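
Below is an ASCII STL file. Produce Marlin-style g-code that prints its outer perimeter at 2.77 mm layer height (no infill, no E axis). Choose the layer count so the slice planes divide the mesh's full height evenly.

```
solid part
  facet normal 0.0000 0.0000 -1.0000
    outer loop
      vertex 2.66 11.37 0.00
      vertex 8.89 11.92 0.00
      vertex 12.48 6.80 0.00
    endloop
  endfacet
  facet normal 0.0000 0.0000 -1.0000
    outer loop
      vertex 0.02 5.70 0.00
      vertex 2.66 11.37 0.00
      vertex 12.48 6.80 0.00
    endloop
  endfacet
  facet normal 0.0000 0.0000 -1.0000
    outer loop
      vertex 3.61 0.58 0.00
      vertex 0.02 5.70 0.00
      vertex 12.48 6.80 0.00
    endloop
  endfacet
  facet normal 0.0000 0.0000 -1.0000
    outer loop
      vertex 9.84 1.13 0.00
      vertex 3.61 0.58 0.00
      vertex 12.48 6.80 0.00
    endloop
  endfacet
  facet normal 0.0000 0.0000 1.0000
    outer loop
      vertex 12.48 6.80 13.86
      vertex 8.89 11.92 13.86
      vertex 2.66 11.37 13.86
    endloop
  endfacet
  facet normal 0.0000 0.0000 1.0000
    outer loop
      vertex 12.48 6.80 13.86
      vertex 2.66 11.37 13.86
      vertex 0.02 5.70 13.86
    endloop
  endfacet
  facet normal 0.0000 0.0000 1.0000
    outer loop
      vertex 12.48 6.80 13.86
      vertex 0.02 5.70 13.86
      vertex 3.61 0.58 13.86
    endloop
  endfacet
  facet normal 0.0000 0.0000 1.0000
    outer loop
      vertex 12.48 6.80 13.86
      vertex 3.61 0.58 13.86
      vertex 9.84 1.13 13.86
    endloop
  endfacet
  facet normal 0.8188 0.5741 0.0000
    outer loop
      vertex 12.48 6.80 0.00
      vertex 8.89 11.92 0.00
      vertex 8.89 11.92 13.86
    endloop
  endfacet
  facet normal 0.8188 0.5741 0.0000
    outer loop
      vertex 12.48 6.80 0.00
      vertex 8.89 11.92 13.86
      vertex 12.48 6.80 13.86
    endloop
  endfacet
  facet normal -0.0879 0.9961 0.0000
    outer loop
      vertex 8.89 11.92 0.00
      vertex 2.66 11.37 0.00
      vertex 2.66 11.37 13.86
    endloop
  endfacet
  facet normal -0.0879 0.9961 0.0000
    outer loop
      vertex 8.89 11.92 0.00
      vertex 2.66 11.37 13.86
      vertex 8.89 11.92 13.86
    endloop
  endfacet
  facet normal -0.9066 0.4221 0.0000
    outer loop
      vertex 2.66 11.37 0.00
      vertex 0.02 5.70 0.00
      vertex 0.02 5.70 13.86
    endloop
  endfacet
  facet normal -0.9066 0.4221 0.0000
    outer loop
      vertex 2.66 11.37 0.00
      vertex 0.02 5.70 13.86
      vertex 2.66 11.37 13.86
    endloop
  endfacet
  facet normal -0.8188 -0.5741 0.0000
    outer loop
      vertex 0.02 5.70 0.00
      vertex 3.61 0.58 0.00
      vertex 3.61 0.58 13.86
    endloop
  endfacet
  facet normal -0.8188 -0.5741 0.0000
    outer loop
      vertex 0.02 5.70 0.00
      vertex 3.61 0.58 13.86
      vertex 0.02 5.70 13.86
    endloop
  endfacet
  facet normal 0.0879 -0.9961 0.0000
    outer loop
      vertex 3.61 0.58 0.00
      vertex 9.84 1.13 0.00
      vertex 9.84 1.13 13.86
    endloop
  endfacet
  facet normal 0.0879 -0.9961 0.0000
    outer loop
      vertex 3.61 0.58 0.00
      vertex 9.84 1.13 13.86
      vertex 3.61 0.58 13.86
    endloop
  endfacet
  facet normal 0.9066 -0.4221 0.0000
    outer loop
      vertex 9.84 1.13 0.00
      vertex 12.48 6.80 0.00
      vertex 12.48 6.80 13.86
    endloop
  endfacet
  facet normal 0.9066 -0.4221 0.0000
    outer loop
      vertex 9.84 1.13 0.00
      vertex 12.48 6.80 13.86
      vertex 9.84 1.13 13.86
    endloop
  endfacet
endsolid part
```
; perimeter-only toolpath
G21 ; units = mm
G90 ; absolute positioning
G28 ; home
; layer 1
G0 Z2.77
G0 X12.48 Y6.80
G1 X8.89 Y11.92
G1 X2.66 Y11.37
G1 X0.02 Y5.70
G1 X3.61 Y0.58
G1 X9.84 Y1.13
G1 X12.48 Y6.80
; layer 2
G0 Z5.54
G0 X12.48 Y6.80
G1 X8.89 Y11.92
G1 X2.66 Y11.37
G1 X0.02 Y5.70
G1 X3.61 Y0.58
G1 X9.84 Y1.13
G1 X12.48 Y6.80
; layer 3
G0 Z8.32
G0 X12.48 Y6.80
G1 X8.89 Y11.92
G1 X2.66 Y11.37
G1 X0.02 Y5.70
G1 X3.61 Y0.58
G1 X9.84 Y1.13
G1 X12.48 Y6.80
; layer 4
G0 Z11.09
G0 X12.48 Y6.80
G1 X8.89 Y11.92
G1 X2.66 Y11.37
G1 X0.02 Y5.70
G1 X3.61 Y0.58
G1 X9.84 Y1.13
G1 X12.48 Y6.80
; layer 5
G0 Z13.86
G0 X12.48 Y6.80
G1 X8.89 Y11.92
G1 X2.66 Y11.37
G1 X0.02 Y5.70
G1 X3.61 Y0.58
G1 X9.84 Y1.13
G1 X12.48 Y6.80
M2 ; end

The solid is a regular 6-sided prism (a cylinder approximated with 6 flat sides), circumscribed radius ≈ 6.25 mm, height ≈ 13.9 mm. Slicing at Δz = 2.77 mm — 5 equal slices spanning the solid's height, so layer i sits at z = i·h/5 — gives 5 non-empty perimeters. Each is a 6-segment closed polygon; G0 lifts to the layer z and rapids to the start vertex, then G1 traces the edges.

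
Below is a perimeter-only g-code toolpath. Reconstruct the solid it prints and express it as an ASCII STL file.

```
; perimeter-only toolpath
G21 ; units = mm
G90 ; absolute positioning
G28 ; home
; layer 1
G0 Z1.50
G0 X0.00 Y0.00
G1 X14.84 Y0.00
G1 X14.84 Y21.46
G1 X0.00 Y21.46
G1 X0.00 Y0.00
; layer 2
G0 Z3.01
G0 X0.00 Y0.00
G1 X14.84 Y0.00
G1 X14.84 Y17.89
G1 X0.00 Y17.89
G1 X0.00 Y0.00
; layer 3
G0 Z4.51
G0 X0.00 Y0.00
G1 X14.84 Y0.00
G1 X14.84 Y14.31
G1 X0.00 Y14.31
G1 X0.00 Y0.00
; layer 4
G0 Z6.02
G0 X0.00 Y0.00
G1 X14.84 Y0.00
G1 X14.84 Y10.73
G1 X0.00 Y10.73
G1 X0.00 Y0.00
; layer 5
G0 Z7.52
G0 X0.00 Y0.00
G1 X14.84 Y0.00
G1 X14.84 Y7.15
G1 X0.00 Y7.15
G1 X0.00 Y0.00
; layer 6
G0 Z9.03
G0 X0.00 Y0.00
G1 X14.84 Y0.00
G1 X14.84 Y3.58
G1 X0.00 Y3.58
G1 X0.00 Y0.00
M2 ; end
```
solid part
  facet normal 0.0000 0.0000 -1.0000
    outer loop
      vertex 14.84 25.04 0.00
      vertex 14.84 0.00 0.00
      vertex 0.00 0.00 0.00
    endloop
  endfacet
  facet normal 0.0000 0.0000 -1.0000
    outer loop
      vertex 0.00 25.04 0.00
      vertex 14.84 25.04 0.00
      vertex 0.00 0.00 0.00
    endloop
  endfacet
  facet normal 0.0000 -1.0000 0.0000
    outer loop
      vertex 0.00 0.00 0.00
      vertex 14.84 0.00 0.00
      vertex 14.84 0.00 10.53
    endloop
  endfacet
  facet normal 0.0000 -1.0000 0.0000
    outer loop
      vertex 0.00 0.00 0.00
      vertex 14.84 0.00 10.53
      vertex 0.00 0.00 10.53
    endloop
  endfacet
  facet normal 0.0000 0.3876 0.9218
    outer loop
      vertex 0.00 0.00 10.53
      vertex 14.84 0.00 10.53
      vertex 14.84 25.04 0.00
    endloop
  endfacet
  facet normal 0.0000 0.3876 0.9218
    outer loop
      vertex 0.00 0.00 10.53
      vertex 14.84 25.04 0.00
      vertex 0.00 25.04 0.00
    endloop
  endfacet
  facet normal -1.0000 0.0000 0.0000
    outer loop
      vertex 0.00 0.00 10.53
      vertex 0.00 25.04 0.00
      vertex 0.00 0.00 0.00
    endloop
  endfacet
  facet normal 1.0000 0.0000 0.0000
    outer loop
      vertex 14.84 0.00 0.00
      vertex 14.84 25.04 0.00
      vertex 14.84 0.00 10.53
    endloop
  endfacet
endsolid part

The G0 Z moves step by Δz≈1.50 mm. The G1 loops shrink linearly with z, so the solid tapers from its base footprint up to z≈10.5. Closing with a flat bottom cap and the tapered top and triangulating gives 8 facets — a wedge (ramp): 14.8 × 25 mm base, rising to 10.5 mm along the y=0 edge and sloping linearly to z=0 at y=25.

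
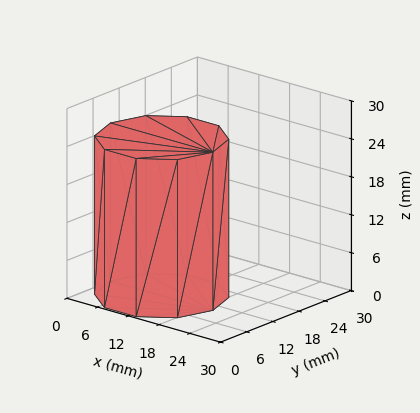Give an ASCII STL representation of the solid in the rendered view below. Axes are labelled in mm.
Reading the render: the shape is a regular 10-sided prism (a cylinder approximated with 10 flat sides), circumscribed radius ≈ 10 mm, height ≈ 25 mm (dimensions read to the nearest mm from the axis ticks). For the STL, each face is triangulated and given an outward normal.

solid part
  facet normal 0.0000 0.0000 -1.0000
    outer loop
      vertex 13.1 19.5 0.0
      vertex 18.1 15.9 0.0
      vertex 20.0 10.0 0.0
    endloop
  endfacet
  facet normal 0.0000 0.0000 -1.0000
    outer loop
      vertex 6.9 19.5 0.0
      vertex 13.1 19.5 0.0
      vertex 20.0 10.0 0.0
    endloop
  endfacet
  facet normal 0.0000 0.0000 -1.0000
    outer loop
      vertex 1.9 15.9 0.0
      vertex 6.9 19.5 0.0
      vertex 20.0 10.0 0.0
    endloop
  endfacet
  facet normal 0.0000 0.0000 -1.0000
    outer loop
      vertex 0.0 10.0 0.0
      vertex 1.9 15.9 0.0
      vertex 20.0 10.0 0.0
    endloop
  endfacet
  facet normal 0.0000 0.0000 -1.0000
    outer loop
      vertex 1.9 4.1 0.0
      vertex 0.0 10.0 0.0
      vertex 20.0 10.0 0.0
    endloop
  endfacet
  facet normal 0.0000 0.0000 -1.0000
    outer loop
      vertex 6.9 0.5 0.0
      vertex 1.9 4.1 0.0
      vertex 20.0 10.0 0.0
    endloop
  endfacet
  facet normal 0.0000 0.0000 -1.0000
    outer loop
      vertex 13.1 0.5 0.0
      vertex 6.9 0.5 0.0
      vertex 20.0 10.0 0.0
    endloop
  endfacet
  facet normal 0.0000 0.0000 -1.0000
    outer loop
      vertex 18.1 4.1 0.0
      vertex 13.1 0.5 0.0
      vertex 20.0 10.0 0.0
    endloop
  endfacet
  facet normal 0.0000 0.0000 1.0000
    outer loop
      vertex 20.0 10.0 25.0
      vertex 18.1 15.9 25.0
      vertex 13.1 19.5 25.0
    endloop
  endfacet
  facet normal 0.0000 0.0000 1.0000
    outer loop
      vertex 20.0 10.0 25.0
      vertex 13.1 19.5 25.0
      vertex 6.9 19.5 25.0
    endloop
  endfacet
  facet normal 0.0000 0.0000 1.0000
    outer loop
      vertex 20.0 10.0 25.0
      vertex 6.9 19.5 25.0
      vertex 1.9 15.9 25.0
    endloop
  endfacet
  facet normal 0.0000 0.0000 1.0000
    outer loop
      vertex 20.0 10.0 25.0
      vertex 1.9 15.9 25.0
      vertex 0.0 10.0 25.0
    endloop
  endfacet
  facet normal 0.0000 0.0000 1.0000
    outer loop
      vertex 20.0 10.0 25.0
      vertex 0.0 10.0 25.0
      vertex 1.9 4.1 25.0
    endloop
  endfacet
  facet normal 0.0000 0.0000 1.0000
    outer loop
      vertex 20.0 10.0 25.0
      vertex 1.9 4.1 25.0
      vertex 6.9 0.5 25.0
    endloop
  endfacet
  facet normal 0.0000 0.0000 1.0000
    outer loop
      vertex 20.0 10.0 25.0
      vertex 6.9 0.5 25.0
      vertex 13.1 0.5 25.0
    endloop
  endfacet
  facet normal 0.0000 0.0000 1.0000
    outer loop
      vertex 20.0 10.0 25.0
      vertex 13.1 0.5 25.0
      vertex 18.1 4.1 25.0
    endloop
  endfacet
  facet normal 0.9519 0.3065 0.0000
    outer loop
      vertex 20.0 10.0 0.0
      vertex 18.1 15.9 0.0
      vertex 18.1 15.9 25.0
    endloop
  endfacet
  facet normal 0.9519 0.3065 0.0000
    outer loop
      vertex 20.0 10.0 0.0
      vertex 18.1 15.9 25.0
      vertex 20.0 10.0 25.0
    endloop
  endfacet
  facet normal 0.5843 0.8115 0.0000
    outer loop
      vertex 18.1 15.9 0.0
      vertex 13.1 19.5 0.0
      vertex 13.1 19.5 25.0
    endloop
  endfacet
  facet normal 0.5843 0.8115 0.0000
    outer loop
      vertex 18.1 15.9 0.0
      vertex 13.1 19.5 25.0
      vertex 18.1 15.9 25.0
    endloop
  endfacet
  facet normal 0.0000 1.0000 0.0000
    outer loop
      vertex 13.1 19.5 0.0
      vertex 6.9 19.5 0.0
      vertex 6.9 19.5 25.0
    endloop
  endfacet
  facet normal 0.0000 1.0000 0.0000
    outer loop
      vertex 13.1 19.5 0.0
      vertex 6.9 19.5 25.0
      vertex 13.1 19.5 25.0
    endloop
  endfacet
  facet normal -0.5843 0.8115 0.0000
    outer loop
      vertex 6.9 19.5 0.0
      vertex 1.9 15.9 0.0
      vertex 1.9 15.9 25.0
    endloop
  endfacet
  facet normal -0.5843 0.8115 0.0000
    outer loop
      vertex 6.9 19.5 0.0
      vertex 1.9 15.9 25.0
      vertex 6.9 19.5 25.0
    endloop
  endfacet
  facet normal -0.9519 0.3065 0.0000
    outer loop
      vertex 1.9 15.9 0.0
      vertex 0.0 10.0 0.0
      vertex 0.0 10.0 25.0
    endloop
  endfacet
  facet normal -0.9519 0.3065 0.0000
    outer loop
      vertex 1.9 15.9 0.0
      vertex 0.0 10.0 25.0
      vertex 1.9 15.9 25.0
    endloop
  endfacet
  facet normal -0.9519 -0.3065 0.0000
    outer loop
      vertex 0.0 10.0 0.0
      vertex 1.9 4.1 0.0
      vertex 1.9 4.1 25.0
    endloop
  endfacet
  facet normal -0.9519 -0.3065 0.0000
    outer loop
      vertex 0.0 10.0 0.0
      vertex 1.9 4.1 25.0
      vertex 0.0 10.0 25.0
    endloop
  endfacet
  facet normal -0.5843 -0.8115 0.0000
    outer loop
      vertex 1.9 4.1 0.0
      vertex 6.9 0.5 0.0
      vertex 6.9 0.5 25.0
    endloop
  endfacet
  facet normal -0.5843 -0.8115 0.0000
    outer loop
      vertex 1.9 4.1 0.0
      vertex 6.9 0.5 25.0
      vertex 1.9 4.1 25.0
    endloop
  endfacet
  facet normal 0.0000 -1.0000 0.0000
    outer loop
      vertex 6.9 0.5 0.0
      vertex 13.1 0.5 0.0
      vertex 13.1 0.5 25.0
    endloop
  endfacet
  facet normal 0.0000 -1.0000 0.0000
    outer loop
      vertex 6.9 0.5 0.0
      vertex 13.1 0.5 25.0
      vertex 6.9 0.5 25.0
    endloop
  endfacet
  facet normal 0.5843 -0.8115 0.0000
    outer loop
      vertex 13.1 0.5 0.0
      vertex 18.1 4.1 0.0
      vertex 18.1 4.1 25.0
    endloop
  endfacet
  facet normal 0.5843 -0.8115 0.0000
    outer loop
      vertex 13.1 0.5 0.0
      vertex 18.1 4.1 25.0
      vertex 13.1 0.5 25.0
    endloop
  endfacet
  facet normal 0.9519 -0.3065 0.0000
    outer loop
      vertex 18.1 4.1 0.0
      vertex 20.0 10.0 0.0
      vertex 20.0 10.0 25.0
    endloop
  endfacet
  facet normal 0.9519 -0.3065 0.0000
    outer loop
      vertex 18.1 4.1 0.0
      vertex 20.0 10.0 25.0
      vertex 18.1 4.1 25.0
    endloop
  endfacet
endsolid part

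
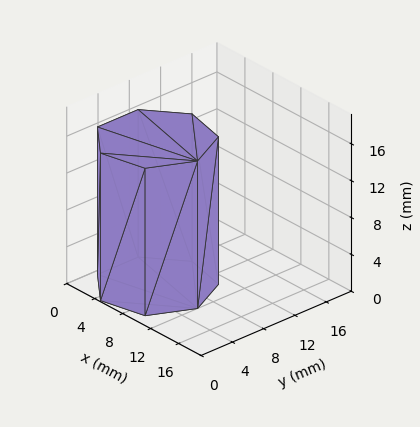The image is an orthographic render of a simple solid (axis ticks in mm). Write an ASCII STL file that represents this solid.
Reading the render: the shape is a regular 7-sided prism (a cylinder approximated with 7 flat sides), circumscribed radius ≈ 6 mm, height ≈ 16 mm (dimensions read to the nearest mm from the axis ticks). For the STL, each face is triangulated and given an outward normal.

solid part
  facet normal 0.0000 0.0000 -1.0000
    outer loop
      vertex 4.66 11.85 0.00
      vertex 9.74 10.69 0.00
      vertex 12.00 6.00 0.00
    endloop
  endfacet
  facet normal 0.0000 0.0000 -1.0000
    outer loop
      vertex 0.59 8.60 0.00
      vertex 4.66 11.85 0.00
      vertex 12.00 6.00 0.00
    endloop
  endfacet
  facet normal 0.0000 0.0000 -1.0000
    outer loop
      vertex 0.59 3.40 0.00
      vertex 0.59 8.60 0.00
      vertex 12.00 6.00 0.00
    endloop
  endfacet
  facet normal 0.0000 0.0000 -1.0000
    outer loop
      vertex 4.66 0.15 0.00
      vertex 0.59 3.40 0.00
      vertex 12.00 6.00 0.00
    endloop
  endfacet
  facet normal 0.0000 0.0000 -1.0000
    outer loop
      vertex 9.74 1.31 0.00
      vertex 4.66 0.15 0.00
      vertex 12.00 6.00 0.00
    endloop
  endfacet
  facet normal 0.0000 0.0000 1.0000
    outer loop
      vertex 12.00 6.00 16.00
      vertex 9.74 10.69 16.00
      vertex 4.66 11.85 16.00
    endloop
  endfacet
  facet normal 0.0000 0.0000 1.0000
    outer loop
      vertex 12.00 6.00 16.00
      vertex 4.66 11.85 16.00
      vertex 0.59 8.60 16.00
    endloop
  endfacet
  facet normal 0.0000 0.0000 1.0000
    outer loop
      vertex 12.00 6.00 16.00
      vertex 0.59 8.60 16.00
      vertex 0.59 3.40 16.00
    endloop
  endfacet
  facet normal 0.0000 0.0000 1.0000
    outer loop
      vertex 12.00 6.00 16.00
      vertex 0.59 3.40 16.00
      vertex 4.66 0.15 16.00
    endloop
  endfacet
  facet normal 0.0000 0.0000 1.0000
    outer loop
      vertex 12.00 6.00 16.00
      vertex 4.66 0.15 16.00
      vertex 9.74 1.31 16.00
    endloop
  endfacet
  facet normal 0.9009 0.4341 0.0000
    outer loop
      vertex 12.00 6.00 0.00
      vertex 9.74 10.69 0.00
      vertex 9.74 10.69 16.00
    endloop
  endfacet
  facet normal 0.9009 0.4341 0.0000
    outer loop
      vertex 12.00 6.00 0.00
      vertex 9.74 10.69 16.00
      vertex 12.00 6.00 16.00
    endloop
  endfacet
  facet normal 0.2226 0.9749 0.0000
    outer loop
      vertex 9.74 10.69 0.00
      vertex 4.66 11.85 0.00
      vertex 4.66 11.85 16.00
    endloop
  endfacet
  facet normal 0.2226 0.9749 0.0000
    outer loop
      vertex 9.74 10.69 0.00
      vertex 4.66 11.85 16.00
      vertex 9.74 10.69 16.00
    endloop
  endfacet
  facet normal -0.6240 0.7814 0.0000
    outer loop
      vertex 4.66 11.85 0.00
      vertex 0.59 8.60 0.00
      vertex 0.59 8.60 16.00
    endloop
  endfacet
  facet normal -0.6240 0.7814 0.0000
    outer loop
      vertex 4.66 11.85 0.00
      vertex 0.59 8.60 16.00
      vertex 4.66 11.85 16.00
    endloop
  endfacet
  facet normal -1.0000 0.0000 0.0000
    outer loop
      vertex 0.59 8.60 0.00
      vertex 0.59 3.40 0.00
      vertex 0.59 3.40 16.00
    endloop
  endfacet
  facet normal -1.0000 0.0000 0.0000
    outer loop
      vertex 0.59 8.60 0.00
      vertex 0.59 3.40 16.00
      vertex 0.59 8.60 16.00
    endloop
  endfacet
  facet normal -0.6240 -0.7814 0.0000
    outer loop
      vertex 0.59 3.40 0.00
      vertex 4.66 0.15 0.00
      vertex 4.66 0.15 16.00
    endloop
  endfacet
  facet normal -0.6240 -0.7814 0.0000
    outer loop
      vertex 0.59 3.40 0.00
      vertex 4.66 0.15 16.00
      vertex 0.59 3.40 16.00
    endloop
  endfacet
  facet normal 0.2226 -0.9749 0.0000
    outer loop
      vertex 4.66 0.15 0.00
      vertex 9.74 1.31 0.00
      vertex 9.74 1.31 16.00
    endloop
  endfacet
  facet normal 0.2226 -0.9749 0.0000
    outer loop
      vertex 4.66 0.15 0.00
      vertex 9.74 1.31 16.00
      vertex 4.66 0.15 16.00
    endloop
  endfacet
  facet normal 0.9009 -0.4341 0.0000
    outer loop
      vertex 9.74 1.31 0.00
      vertex 12.00 6.00 0.00
      vertex 12.00 6.00 16.00
    endloop
  endfacet
  facet normal 0.9009 -0.4341 0.0000
    outer loop
      vertex 9.74 1.31 0.00
      vertex 12.00 6.00 16.00
      vertex 9.74 1.31 16.00
    endloop
  endfacet
endsolid part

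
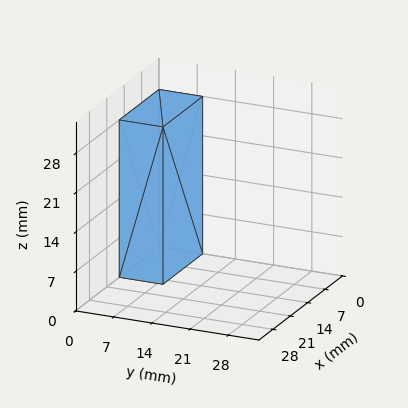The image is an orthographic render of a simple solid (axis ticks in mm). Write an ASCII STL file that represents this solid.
Reading the render: the shape is a rectangular box, roughly 16 × 8 mm footprint and 28 mm tall (dimensions read to the nearest mm from the axis ticks). For the STL, each face is triangulated and given an outward normal.

solid part
  facet normal 0.0000 0.0000 -1.0000
    outer loop
      vertex 16.0 8.0 0.0
      vertex 16.0 0.0 0.0
      vertex 0.0 0.0 0.0
    endloop
  endfacet
  facet normal 0.0000 0.0000 -1.0000
    outer loop
      vertex 0.0 8.0 0.0
      vertex 16.0 8.0 0.0
      vertex 0.0 0.0 0.0
    endloop
  endfacet
  facet normal 0.0000 0.0000 1.0000
    outer loop
      vertex 0.0 0.0 28.0
      vertex 16.0 0.0 28.0
      vertex 16.0 8.0 28.0
    endloop
  endfacet
  facet normal 0.0000 0.0000 1.0000
    outer loop
      vertex 0.0 0.0 28.0
      vertex 16.0 8.0 28.0
      vertex 0.0 8.0 28.0
    endloop
  endfacet
  facet normal 0.0000 -1.0000 0.0000
    outer loop
      vertex 0.0 0.0 0.0
      vertex 16.0 0.0 0.0
      vertex 16.0 0.0 28.0
    endloop
  endfacet
  facet normal 0.0000 -1.0000 0.0000
    outer loop
      vertex 0.0 0.0 0.0
      vertex 16.0 0.0 28.0
      vertex 0.0 0.0 28.0
    endloop
  endfacet
  facet normal 0.0000 1.0000 0.0000
    outer loop
      vertex 16.0 8.0 28.0
      vertex 16.0 8.0 0.0
      vertex 0.0 8.0 0.0
    endloop
  endfacet
  facet normal 0.0000 1.0000 0.0000
    outer loop
      vertex 0.0 8.0 28.0
      vertex 16.0 8.0 28.0
      vertex 0.0 8.0 0.0
    endloop
  endfacet
  facet normal -1.0000 0.0000 0.0000
    outer loop
      vertex 0.0 8.0 28.0
      vertex 0.0 8.0 0.0
      vertex 0.0 0.0 0.0
    endloop
  endfacet
  facet normal -1.0000 0.0000 0.0000
    outer loop
      vertex 0.0 0.0 28.0
      vertex 0.0 8.0 28.0
      vertex 0.0 0.0 0.0
    endloop
  endfacet
  facet normal 1.0000 0.0000 0.0000
    outer loop
      vertex 16.0 0.0 0.0
      vertex 16.0 8.0 0.0
      vertex 16.0 8.0 28.0
    endloop
  endfacet
  facet normal 1.0000 0.0000 0.0000
    outer loop
      vertex 16.0 0.0 0.0
      vertex 16.0 8.0 28.0
      vertex 16.0 0.0 28.0
    endloop
  endfacet
endsolid part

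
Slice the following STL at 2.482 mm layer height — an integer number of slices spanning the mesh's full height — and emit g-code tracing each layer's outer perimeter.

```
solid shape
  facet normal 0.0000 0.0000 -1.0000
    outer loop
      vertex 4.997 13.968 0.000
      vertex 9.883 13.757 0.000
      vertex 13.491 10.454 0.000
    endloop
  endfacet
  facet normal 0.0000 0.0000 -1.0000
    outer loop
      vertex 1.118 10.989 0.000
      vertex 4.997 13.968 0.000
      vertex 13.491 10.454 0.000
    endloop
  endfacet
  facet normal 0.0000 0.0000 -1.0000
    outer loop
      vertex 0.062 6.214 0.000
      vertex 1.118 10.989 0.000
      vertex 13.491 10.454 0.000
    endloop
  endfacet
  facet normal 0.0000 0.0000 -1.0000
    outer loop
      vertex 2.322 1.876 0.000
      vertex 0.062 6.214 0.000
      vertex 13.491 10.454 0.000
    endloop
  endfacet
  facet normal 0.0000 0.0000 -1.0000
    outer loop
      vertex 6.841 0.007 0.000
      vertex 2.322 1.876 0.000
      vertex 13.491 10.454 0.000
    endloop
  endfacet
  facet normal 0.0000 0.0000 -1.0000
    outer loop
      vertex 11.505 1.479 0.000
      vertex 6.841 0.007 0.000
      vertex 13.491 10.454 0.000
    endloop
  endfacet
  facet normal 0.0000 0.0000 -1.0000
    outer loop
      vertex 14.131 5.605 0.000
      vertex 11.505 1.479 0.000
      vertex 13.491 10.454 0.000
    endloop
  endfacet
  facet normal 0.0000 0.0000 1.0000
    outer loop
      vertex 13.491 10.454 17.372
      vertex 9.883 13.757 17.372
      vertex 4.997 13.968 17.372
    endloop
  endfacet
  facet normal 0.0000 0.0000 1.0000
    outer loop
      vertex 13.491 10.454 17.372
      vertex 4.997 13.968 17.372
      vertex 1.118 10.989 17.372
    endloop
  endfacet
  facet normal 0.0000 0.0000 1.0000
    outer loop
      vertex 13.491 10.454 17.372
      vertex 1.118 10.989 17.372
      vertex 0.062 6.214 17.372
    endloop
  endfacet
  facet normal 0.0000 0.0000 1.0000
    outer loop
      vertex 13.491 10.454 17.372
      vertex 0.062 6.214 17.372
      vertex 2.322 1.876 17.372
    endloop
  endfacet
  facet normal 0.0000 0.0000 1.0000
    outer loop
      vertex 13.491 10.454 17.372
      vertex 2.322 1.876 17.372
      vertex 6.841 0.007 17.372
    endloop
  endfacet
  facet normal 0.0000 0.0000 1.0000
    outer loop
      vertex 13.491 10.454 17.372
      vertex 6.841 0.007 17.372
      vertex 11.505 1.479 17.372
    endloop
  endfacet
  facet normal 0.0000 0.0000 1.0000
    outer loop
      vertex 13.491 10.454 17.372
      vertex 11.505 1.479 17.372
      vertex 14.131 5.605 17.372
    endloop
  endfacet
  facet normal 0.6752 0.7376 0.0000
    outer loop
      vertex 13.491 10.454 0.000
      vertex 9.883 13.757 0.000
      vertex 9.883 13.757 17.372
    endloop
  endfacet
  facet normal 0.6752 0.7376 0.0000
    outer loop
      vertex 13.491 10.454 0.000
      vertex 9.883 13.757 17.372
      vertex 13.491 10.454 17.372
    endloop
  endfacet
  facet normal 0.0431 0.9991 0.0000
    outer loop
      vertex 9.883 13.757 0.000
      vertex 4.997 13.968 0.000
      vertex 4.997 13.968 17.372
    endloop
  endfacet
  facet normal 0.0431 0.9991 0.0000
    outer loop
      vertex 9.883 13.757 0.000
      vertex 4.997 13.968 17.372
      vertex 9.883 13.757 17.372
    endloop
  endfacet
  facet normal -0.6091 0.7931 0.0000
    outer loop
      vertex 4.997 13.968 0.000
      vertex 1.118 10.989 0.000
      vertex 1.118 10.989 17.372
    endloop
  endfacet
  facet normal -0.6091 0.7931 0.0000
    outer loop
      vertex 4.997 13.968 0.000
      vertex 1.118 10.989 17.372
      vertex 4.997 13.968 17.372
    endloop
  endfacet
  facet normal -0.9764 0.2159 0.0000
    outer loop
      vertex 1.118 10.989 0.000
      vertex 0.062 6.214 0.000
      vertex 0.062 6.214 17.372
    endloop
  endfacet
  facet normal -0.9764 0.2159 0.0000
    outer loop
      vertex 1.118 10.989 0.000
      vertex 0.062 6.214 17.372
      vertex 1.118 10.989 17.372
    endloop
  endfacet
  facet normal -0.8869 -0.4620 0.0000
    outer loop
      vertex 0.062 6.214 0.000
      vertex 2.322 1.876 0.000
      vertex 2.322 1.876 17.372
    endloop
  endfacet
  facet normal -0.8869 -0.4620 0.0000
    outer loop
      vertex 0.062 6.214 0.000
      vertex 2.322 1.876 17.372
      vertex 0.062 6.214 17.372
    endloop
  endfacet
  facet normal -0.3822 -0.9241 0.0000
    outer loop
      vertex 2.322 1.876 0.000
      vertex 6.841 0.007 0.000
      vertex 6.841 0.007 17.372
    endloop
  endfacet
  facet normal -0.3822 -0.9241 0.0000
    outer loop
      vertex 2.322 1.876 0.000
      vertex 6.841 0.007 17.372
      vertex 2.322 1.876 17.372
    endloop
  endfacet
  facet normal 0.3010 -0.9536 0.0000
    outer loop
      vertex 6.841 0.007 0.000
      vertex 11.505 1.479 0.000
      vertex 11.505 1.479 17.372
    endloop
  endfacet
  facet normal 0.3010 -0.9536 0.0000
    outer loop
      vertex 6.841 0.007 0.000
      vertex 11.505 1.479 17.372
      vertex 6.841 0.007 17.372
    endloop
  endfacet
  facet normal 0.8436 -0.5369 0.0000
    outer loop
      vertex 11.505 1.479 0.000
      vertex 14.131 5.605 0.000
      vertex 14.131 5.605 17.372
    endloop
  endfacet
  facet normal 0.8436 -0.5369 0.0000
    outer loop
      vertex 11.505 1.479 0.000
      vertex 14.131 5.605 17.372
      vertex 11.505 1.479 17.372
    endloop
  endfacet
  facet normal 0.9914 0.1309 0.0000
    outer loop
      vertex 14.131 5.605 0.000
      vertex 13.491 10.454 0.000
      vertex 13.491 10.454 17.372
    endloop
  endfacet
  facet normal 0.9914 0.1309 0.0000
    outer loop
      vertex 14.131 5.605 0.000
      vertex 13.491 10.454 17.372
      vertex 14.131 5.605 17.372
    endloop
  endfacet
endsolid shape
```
; perimeter-only toolpath
G21 ; units = mm
G90 ; absolute positioning
G28 ; home
; layer 1
G0 Z2.482
G0 X13.491 Y10.454
G1 X9.883 Y13.757
G1 X4.997 Y13.968
G1 X1.118 Y10.989
G1 X0.062 Y6.214
G1 X2.322 Y1.876
G1 X6.841 Y0.007
G1 X11.505 Y1.479
G1 X14.131 Y5.605
G1 X13.491 Y10.454
; layer 2
G0 Z4.963
G0 X13.491 Y10.454
G1 X9.883 Y13.757
G1 X4.997 Y13.968
G1 X1.118 Y10.989
G1 X0.062 Y6.214
G1 X2.322 Y1.876
G1 X6.841 Y0.007
G1 X11.505 Y1.479
G1 X14.131 Y5.605
G1 X13.491 Y10.454
; layer 3
G0 Z7.445
G0 X13.491 Y10.454
G1 X9.883 Y13.757
G1 X4.997 Y13.968
G1 X1.118 Y10.989
G1 X0.062 Y6.214
G1 X2.322 Y1.876
G1 X6.841 Y0.007
G1 X11.505 Y1.479
G1 X14.131 Y5.605
G1 X13.491 Y10.454
; layer 4
G0 Z9.927
G0 X13.491 Y10.454
G1 X9.883 Y13.757
G1 X4.997 Y13.968
G1 X1.118 Y10.989
G1 X0.062 Y6.214
G1 X2.322 Y1.876
G1 X6.841 Y0.007
G1 X11.505 Y1.479
G1 X14.131 Y5.605
G1 X13.491 Y10.454
; layer 5
G0 Z12.409
G0 X13.491 Y10.454
G1 X9.883 Y13.757
G1 X4.997 Y13.968
G1 X1.118 Y10.989
G1 X0.062 Y6.214
G1 X2.322 Y1.876
G1 X6.841 Y0.007
G1 X11.505 Y1.479
G1 X14.131 Y5.605
G1 X13.491 Y10.454
; layer 6
G0 Z14.890
G0 X13.491 Y10.454
G1 X9.883 Y13.757
G1 X4.997 Y13.968
G1 X1.118 Y10.989
G1 X0.062 Y6.214
G1 X2.322 Y1.876
G1 X6.841 Y0.007
G1 X11.505 Y1.479
G1 X14.131 Y5.605
G1 X13.491 Y10.454
; layer 7
G0 Z17.372
G0 X13.491 Y10.454
G1 X9.883 Y13.757
G1 X4.997 Y13.968
G1 X1.118 Y10.989
G1 X0.062 Y6.214
G1 X2.322 Y1.876
G1 X6.841 Y0.007
G1 X11.505 Y1.479
G1 X14.131 Y5.605
G1 X13.491 Y10.454
M2 ; end

The solid is a regular 9-sided prism (a cylinder approximated with 9 flat sides), circumscribed radius ≈ 7.15 mm, height ≈ 17.4 mm. Slicing at Δz = 2.482 mm — 7 equal slices spanning the solid's height, so layer i sits at z = i·h/7 — gives 7 non-empty perimeters. Each is a 9-segment closed polygon; G0 lifts to the layer z and rapids to the start vertex, then G1 traces the edges.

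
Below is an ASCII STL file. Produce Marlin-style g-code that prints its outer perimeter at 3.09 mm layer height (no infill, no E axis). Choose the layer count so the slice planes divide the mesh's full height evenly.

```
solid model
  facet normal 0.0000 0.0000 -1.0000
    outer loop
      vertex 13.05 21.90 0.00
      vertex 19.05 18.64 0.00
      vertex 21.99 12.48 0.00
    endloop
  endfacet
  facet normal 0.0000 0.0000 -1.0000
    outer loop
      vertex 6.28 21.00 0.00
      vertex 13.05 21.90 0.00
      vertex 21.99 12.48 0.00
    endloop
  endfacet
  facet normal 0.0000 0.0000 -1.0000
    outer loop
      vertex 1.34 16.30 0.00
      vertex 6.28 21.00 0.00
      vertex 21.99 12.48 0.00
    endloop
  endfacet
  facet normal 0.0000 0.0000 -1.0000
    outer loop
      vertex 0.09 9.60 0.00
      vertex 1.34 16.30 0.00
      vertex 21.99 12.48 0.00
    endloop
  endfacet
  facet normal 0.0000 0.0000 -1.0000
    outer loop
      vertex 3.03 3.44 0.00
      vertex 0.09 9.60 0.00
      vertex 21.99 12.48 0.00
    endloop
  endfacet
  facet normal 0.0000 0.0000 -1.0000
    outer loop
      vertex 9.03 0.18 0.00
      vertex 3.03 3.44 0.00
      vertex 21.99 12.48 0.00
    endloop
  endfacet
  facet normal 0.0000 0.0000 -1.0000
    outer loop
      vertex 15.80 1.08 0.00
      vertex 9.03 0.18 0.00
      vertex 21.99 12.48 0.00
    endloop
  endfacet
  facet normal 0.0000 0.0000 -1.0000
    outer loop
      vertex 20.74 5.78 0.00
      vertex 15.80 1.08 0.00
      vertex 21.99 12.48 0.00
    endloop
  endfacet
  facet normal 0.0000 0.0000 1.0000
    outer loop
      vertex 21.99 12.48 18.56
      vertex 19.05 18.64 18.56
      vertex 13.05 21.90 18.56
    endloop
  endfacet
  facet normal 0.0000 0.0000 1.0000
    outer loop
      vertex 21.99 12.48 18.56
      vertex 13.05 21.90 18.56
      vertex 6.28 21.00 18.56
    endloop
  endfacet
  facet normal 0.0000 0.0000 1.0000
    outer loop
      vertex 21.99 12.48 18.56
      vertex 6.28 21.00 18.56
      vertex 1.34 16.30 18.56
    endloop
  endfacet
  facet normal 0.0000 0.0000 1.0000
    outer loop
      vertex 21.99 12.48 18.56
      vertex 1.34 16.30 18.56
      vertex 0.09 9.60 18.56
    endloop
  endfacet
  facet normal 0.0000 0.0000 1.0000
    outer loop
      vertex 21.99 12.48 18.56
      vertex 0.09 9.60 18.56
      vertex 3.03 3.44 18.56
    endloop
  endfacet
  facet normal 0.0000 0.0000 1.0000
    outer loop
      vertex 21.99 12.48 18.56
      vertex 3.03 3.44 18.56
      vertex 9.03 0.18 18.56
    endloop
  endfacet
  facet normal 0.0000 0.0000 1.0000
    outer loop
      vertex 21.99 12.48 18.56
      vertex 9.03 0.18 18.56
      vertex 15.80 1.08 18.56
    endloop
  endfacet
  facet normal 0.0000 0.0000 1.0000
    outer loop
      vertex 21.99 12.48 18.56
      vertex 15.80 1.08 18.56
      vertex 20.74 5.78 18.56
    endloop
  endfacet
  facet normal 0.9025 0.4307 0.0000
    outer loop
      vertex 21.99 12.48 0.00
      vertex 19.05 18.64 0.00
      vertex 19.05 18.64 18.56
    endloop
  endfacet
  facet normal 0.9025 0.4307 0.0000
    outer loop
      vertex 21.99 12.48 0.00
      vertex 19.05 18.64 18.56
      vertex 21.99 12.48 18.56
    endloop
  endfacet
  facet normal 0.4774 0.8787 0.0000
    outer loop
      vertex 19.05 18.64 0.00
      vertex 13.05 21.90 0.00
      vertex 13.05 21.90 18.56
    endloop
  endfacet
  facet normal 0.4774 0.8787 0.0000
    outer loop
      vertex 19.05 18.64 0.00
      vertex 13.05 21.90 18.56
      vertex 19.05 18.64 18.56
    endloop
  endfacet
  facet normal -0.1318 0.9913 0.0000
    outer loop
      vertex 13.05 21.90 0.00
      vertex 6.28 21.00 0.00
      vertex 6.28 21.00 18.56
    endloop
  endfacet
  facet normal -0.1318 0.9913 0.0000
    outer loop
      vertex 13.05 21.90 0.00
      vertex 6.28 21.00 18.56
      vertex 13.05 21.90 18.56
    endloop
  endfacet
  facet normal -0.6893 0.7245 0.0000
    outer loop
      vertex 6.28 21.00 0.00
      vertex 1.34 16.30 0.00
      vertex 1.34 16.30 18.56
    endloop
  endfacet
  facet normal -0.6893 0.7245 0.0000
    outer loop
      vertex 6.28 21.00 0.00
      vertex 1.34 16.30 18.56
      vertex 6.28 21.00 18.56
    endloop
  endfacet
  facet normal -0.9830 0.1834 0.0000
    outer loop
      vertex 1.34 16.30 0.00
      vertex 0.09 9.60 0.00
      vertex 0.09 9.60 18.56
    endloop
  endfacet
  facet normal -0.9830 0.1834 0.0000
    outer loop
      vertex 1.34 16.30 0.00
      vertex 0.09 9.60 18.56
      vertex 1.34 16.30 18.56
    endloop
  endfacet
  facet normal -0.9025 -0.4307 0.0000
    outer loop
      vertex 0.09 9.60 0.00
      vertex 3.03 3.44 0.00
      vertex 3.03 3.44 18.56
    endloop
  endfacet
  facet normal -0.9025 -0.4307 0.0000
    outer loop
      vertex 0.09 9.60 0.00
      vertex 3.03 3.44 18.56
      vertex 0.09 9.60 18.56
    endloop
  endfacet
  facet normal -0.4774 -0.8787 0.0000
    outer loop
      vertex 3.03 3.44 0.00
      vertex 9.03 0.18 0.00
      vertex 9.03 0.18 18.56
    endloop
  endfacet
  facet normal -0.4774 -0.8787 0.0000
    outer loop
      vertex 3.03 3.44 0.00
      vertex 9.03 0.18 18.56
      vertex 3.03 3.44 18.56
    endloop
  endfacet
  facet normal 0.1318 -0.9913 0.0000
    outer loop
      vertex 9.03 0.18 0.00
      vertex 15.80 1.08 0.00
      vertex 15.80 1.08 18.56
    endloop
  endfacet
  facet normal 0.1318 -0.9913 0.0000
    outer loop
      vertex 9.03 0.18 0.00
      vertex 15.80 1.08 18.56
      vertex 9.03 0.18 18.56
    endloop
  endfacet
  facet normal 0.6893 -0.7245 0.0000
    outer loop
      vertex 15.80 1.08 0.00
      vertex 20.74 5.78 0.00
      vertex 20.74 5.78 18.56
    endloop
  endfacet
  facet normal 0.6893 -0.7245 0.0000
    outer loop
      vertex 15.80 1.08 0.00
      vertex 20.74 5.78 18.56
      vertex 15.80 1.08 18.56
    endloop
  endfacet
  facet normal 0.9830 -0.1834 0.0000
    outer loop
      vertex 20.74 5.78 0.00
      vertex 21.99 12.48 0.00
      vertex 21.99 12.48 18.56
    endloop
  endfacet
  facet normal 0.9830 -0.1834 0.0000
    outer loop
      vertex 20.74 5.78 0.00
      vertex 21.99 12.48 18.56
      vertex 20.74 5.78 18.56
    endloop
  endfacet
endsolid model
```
; perimeter-only toolpath
G21 ; units = mm
G90 ; absolute positioning
G28 ; home
; layer 1
G0 Z3.09
G0 X21.99 Y12.48
G1 X19.05 Y18.64
G1 X13.05 Y21.90
G1 X6.28 Y21.00
G1 X1.34 Y16.30
G1 X0.09 Y9.60
G1 X3.03 Y3.44
G1 X9.03 Y0.18
G1 X15.80 Y1.08
G1 X20.74 Y5.78
G1 X21.99 Y12.48
; layer 2
G0 Z6.19
G0 X21.99 Y12.48
G1 X19.05 Y18.64
G1 X13.05 Y21.90
G1 X6.28 Y21.00
G1 X1.34 Y16.30
G1 X0.09 Y9.60
G1 X3.03 Y3.44
G1 X9.03 Y0.18
G1 X15.80 Y1.08
G1 X20.74 Y5.78
G1 X21.99 Y12.48
; layer 3
G0 Z9.28
G0 X21.99 Y12.48
G1 X19.05 Y18.64
G1 X13.05 Y21.90
G1 X6.28 Y21.00
G1 X1.34 Y16.30
G1 X0.09 Y9.60
G1 X3.03 Y3.44
G1 X9.03 Y0.18
G1 X15.80 Y1.08
G1 X20.74 Y5.78
G1 X21.99 Y12.48
; layer 4
G0 Z12.37
G0 X21.99 Y12.48
G1 X19.05 Y18.64
G1 X13.05 Y21.90
G1 X6.28 Y21.00
G1 X1.34 Y16.30
G1 X0.09 Y9.60
G1 X3.03 Y3.44
G1 X9.03 Y0.18
G1 X15.80 Y1.08
G1 X20.74 Y5.78
G1 X21.99 Y12.48
; layer 5
G0 Z15.47
G0 X21.99 Y12.48
G1 X19.05 Y18.64
G1 X13.05 Y21.90
G1 X6.28 Y21.00
G1 X1.34 Y16.30
G1 X0.09 Y9.60
G1 X3.03 Y3.44
G1 X9.03 Y0.18
G1 X15.80 Y1.08
G1 X20.74 Y5.78
G1 X21.99 Y12.48
; layer 6
G0 Z18.56
G0 X21.99 Y12.48
G1 X19.05 Y18.64
G1 X13.05 Y21.90
G1 X6.28 Y21.00
G1 X1.34 Y16.30
G1 X0.09 Y9.60
G1 X3.03 Y3.44
G1 X9.03 Y0.18
G1 X15.80 Y1.08
G1 X20.74 Y5.78
G1 X21.99 Y12.48
M2 ; end

The solid is a regular 10-sided prism (a cylinder approximated with 10 flat sides), circumscribed radius ≈ 11 mm, height ≈ 18.6 mm. Slicing at Δz = 3.09 mm — 6 equal slices spanning the solid's height, so layer i sits at z = i·h/6 — gives 6 non-empty perimeters. Each is a 10-segment closed polygon; G0 lifts to the layer z and rapids to the start vertex, then G1 traces the edges.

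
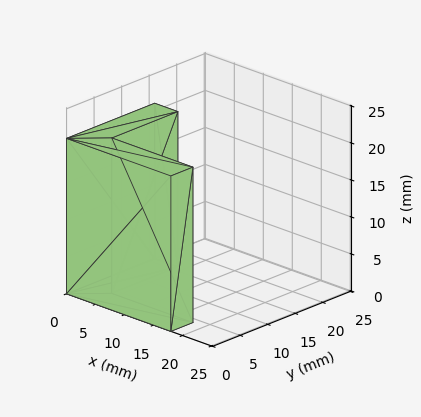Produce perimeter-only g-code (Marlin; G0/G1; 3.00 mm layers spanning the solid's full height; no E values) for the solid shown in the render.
Reading the render: the shape is an L-shaped prism: outer 18 × 16 mm, arm thicknesses ≈ 4 mm (horizontal) and 4 mm (vertical), extruded 21 mm in z (dimensions read to the nearest mm from the axis ticks). For the g-code, the solid's height is divided into equal slices at the stated Δz and each level perimeter traced with G1 moves after a G0 lift.

; perimeter-only toolpath
G21 ; units = mm
G90 ; absolute positioning
G28 ; home
; layer 1
G0 Z3.00
G0 X0.00 Y0.00
G1 X18.00 Y0.00
G1 X18.00 Y4.00
G1 X4.00 Y4.00
G1 X4.00 Y16.00
G1 X0.00 Y16.00
G1 X0.00 Y0.00
; layer 2
G0 Z6.00
G0 X0.00 Y0.00
G1 X18.00 Y0.00
G1 X18.00 Y4.00
G1 X4.00 Y4.00
G1 X4.00 Y16.00
G1 X0.00 Y16.00
G1 X0.00 Y0.00
; layer 3
G0 Z9.00
G0 X0.00 Y0.00
G1 X18.00 Y0.00
G1 X18.00 Y4.00
G1 X4.00 Y4.00
G1 X4.00 Y16.00
G1 X0.00 Y16.00
G1 X0.00 Y0.00
; layer 4
G0 Z12.00
G0 X0.00 Y0.00
G1 X18.00 Y0.00
G1 X18.00 Y4.00
G1 X4.00 Y4.00
G1 X4.00 Y16.00
G1 X0.00 Y16.00
G1 X0.00 Y0.00
; layer 5
G0 Z15.00
G0 X0.00 Y0.00
G1 X18.00 Y0.00
G1 X18.00 Y4.00
G1 X4.00 Y4.00
G1 X4.00 Y16.00
G1 X0.00 Y16.00
G1 X0.00 Y0.00
; layer 6
G0 Z18.00
G0 X0.00 Y0.00
G1 X18.00 Y0.00
G1 X18.00 Y4.00
G1 X4.00 Y4.00
G1 X4.00 Y16.00
G1 X0.00 Y16.00
G1 X0.00 Y0.00
; layer 7
G0 Z21.00
G0 X0.00 Y0.00
G1 X18.00 Y0.00
G1 X18.00 Y4.00
G1 X4.00 Y4.00
G1 X4.00 Y16.00
G1 X0.00 Y16.00
G1 X0.00 Y0.00
M2 ; end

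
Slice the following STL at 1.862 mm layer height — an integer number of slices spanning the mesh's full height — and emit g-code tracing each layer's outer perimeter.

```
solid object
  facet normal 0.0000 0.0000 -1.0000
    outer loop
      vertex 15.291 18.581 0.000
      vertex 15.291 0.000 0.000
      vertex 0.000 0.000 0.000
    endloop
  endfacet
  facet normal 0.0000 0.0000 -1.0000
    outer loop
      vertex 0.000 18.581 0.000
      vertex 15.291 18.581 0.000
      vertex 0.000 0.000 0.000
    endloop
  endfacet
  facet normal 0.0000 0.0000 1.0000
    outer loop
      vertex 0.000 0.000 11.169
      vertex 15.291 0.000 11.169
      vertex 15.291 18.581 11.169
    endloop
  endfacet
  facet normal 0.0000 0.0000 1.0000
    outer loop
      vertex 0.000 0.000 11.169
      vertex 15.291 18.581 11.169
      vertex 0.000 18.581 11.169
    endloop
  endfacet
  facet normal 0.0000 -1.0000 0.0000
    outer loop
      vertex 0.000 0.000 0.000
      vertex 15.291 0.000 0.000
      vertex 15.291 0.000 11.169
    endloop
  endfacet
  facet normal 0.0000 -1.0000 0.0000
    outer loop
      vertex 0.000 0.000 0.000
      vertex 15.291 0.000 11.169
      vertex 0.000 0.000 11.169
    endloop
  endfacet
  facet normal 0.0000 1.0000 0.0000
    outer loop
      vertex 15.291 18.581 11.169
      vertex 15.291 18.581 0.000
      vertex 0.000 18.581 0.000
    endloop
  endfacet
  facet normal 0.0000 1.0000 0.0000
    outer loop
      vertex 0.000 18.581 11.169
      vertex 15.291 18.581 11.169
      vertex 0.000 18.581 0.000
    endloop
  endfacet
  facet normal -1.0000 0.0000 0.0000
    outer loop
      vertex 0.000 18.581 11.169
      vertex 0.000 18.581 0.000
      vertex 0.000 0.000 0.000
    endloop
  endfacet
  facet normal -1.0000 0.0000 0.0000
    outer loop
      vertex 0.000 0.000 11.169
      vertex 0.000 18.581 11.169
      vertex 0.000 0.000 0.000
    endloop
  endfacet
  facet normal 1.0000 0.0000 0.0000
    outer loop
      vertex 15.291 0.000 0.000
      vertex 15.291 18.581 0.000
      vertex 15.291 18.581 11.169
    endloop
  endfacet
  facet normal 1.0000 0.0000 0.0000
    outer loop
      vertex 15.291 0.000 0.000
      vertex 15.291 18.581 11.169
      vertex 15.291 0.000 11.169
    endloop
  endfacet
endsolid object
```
; perimeter-only toolpath
G21 ; units = mm
G90 ; absolute positioning
G28 ; home
; layer 1
G0 Z1.862
G0 X0.000 Y0.000
G1 X15.291 Y0.000
G1 X15.291 Y18.581
G1 X0.000 Y18.581
G1 X0.000 Y0.000
; layer 2
G0 Z3.723
G0 X0.000 Y0.000
G1 X15.291 Y0.000
G1 X15.291 Y18.581
G1 X0.000 Y18.581
G1 X0.000 Y0.000
; layer 3
G0 Z5.585
G0 X0.000 Y0.000
G1 X15.291 Y0.000
G1 X15.291 Y18.581
G1 X0.000 Y18.581
G1 X0.000 Y0.000
; layer 4
G0 Z7.446
G0 X0.000 Y0.000
G1 X15.291 Y0.000
G1 X15.291 Y18.581
G1 X0.000 Y18.581
G1 X0.000 Y0.000
; layer 5
G0 Z9.308
G0 X0.000 Y0.000
G1 X15.291 Y0.000
G1 X15.291 Y18.581
G1 X0.000 Y18.581
G1 X0.000 Y0.000
; layer 6
G0 Z11.169
G0 X0.000 Y0.000
G1 X15.291 Y0.000
G1 X15.291 Y18.581
G1 X0.000 Y18.581
G1 X0.000 Y0.000
M2 ; end

The solid is a rectangular box, roughly 15.3 × 18.6 mm footprint and 11.2 mm tall. Slicing at Δz = 1.862 mm — 6 equal slices spanning the solid's height, so layer i sits at z = i·h/6 — gives 6 non-empty perimeters. Each is a 4-segment closed polygon; G0 lifts to the layer z and rapids to the start vertex, then G1 traces the edges.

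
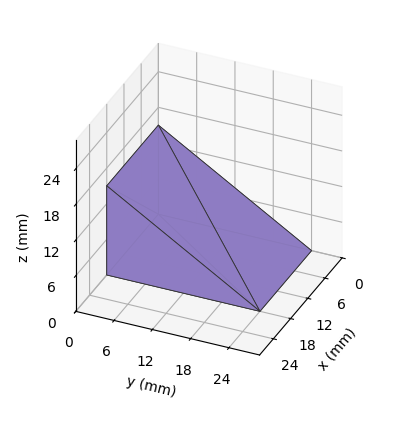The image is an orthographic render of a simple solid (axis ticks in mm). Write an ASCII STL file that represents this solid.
Reading the render: the shape is a wedge (ramp): 18 × 24 mm base, rising to 15 mm along the y=0 edge and sloping linearly to z=0 at y=24 (dimensions read to the nearest mm from the axis ticks). For the STL, each face is triangulated and given an outward normal.

solid part
  facet normal 0.0000 0.0000 -1.0000
    outer loop
      vertex 18.00 24.00 0.00
      vertex 18.00 0.00 0.00
      vertex 0.00 0.00 0.00
    endloop
  endfacet
  facet normal 0.0000 0.0000 -1.0000
    outer loop
      vertex 0.00 24.00 0.00
      vertex 18.00 24.00 0.00
      vertex 0.00 0.00 0.00
    endloop
  endfacet
  facet normal 0.0000 -1.0000 0.0000
    outer loop
      vertex 0.00 0.00 0.00
      vertex 18.00 0.00 0.00
      vertex 18.00 0.00 15.00
    endloop
  endfacet
  facet normal 0.0000 -1.0000 0.0000
    outer loop
      vertex 0.00 0.00 0.00
      vertex 18.00 0.00 15.00
      vertex 0.00 0.00 15.00
    endloop
  endfacet
  facet normal 0.0000 0.5300 0.8480
    outer loop
      vertex 0.00 0.00 15.00
      vertex 18.00 0.00 15.00
      vertex 18.00 24.00 0.00
    endloop
  endfacet
  facet normal 0.0000 0.5300 0.8480
    outer loop
      vertex 0.00 0.00 15.00
      vertex 18.00 24.00 0.00
      vertex 0.00 24.00 0.00
    endloop
  endfacet
  facet normal -1.0000 0.0000 0.0000
    outer loop
      vertex 0.00 0.00 15.00
      vertex 0.00 24.00 0.00
      vertex 0.00 0.00 0.00
    endloop
  endfacet
  facet normal 1.0000 0.0000 0.0000
    outer loop
      vertex 18.00 0.00 0.00
      vertex 18.00 24.00 0.00
      vertex 18.00 0.00 15.00
    endloop
  endfacet
endsolid part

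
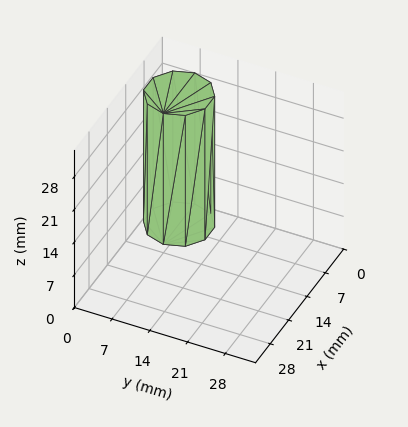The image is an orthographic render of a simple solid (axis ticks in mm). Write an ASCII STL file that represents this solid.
Reading the render: the shape is a regular 10-sided prism (a cylinder approximated with 10 flat sides), circumscribed radius ≈ 6 mm, height ≈ 28 mm (dimensions read to the nearest mm from the axis ticks). For the STL, each face is triangulated and given an outward normal.

solid part
  facet normal 0.0000 0.0000 -1.0000
    outer loop
      vertex 7.854 11.706 0.000
      vertex 10.854 9.527 0.000
      vertex 12.000 6.000 0.000
    endloop
  endfacet
  facet normal 0.0000 0.0000 -1.0000
    outer loop
      vertex 4.146 11.706 0.000
      vertex 7.854 11.706 0.000
      vertex 12.000 6.000 0.000
    endloop
  endfacet
  facet normal 0.0000 0.0000 -1.0000
    outer loop
      vertex 1.146 9.527 0.000
      vertex 4.146 11.706 0.000
      vertex 12.000 6.000 0.000
    endloop
  endfacet
  facet normal 0.0000 0.0000 -1.0000
    outer loop
      vertex 0.000 6.000 0.000
      vertex 1.146 9.527 0.000
      vertex 12.000 6.000 0.000
    endloop
  endfacet
  facet normal 0.0000 0.0000 -1.0000
    outer loop
      vertex 1.146 2.473 0.000
      vertex 0.000 6.000 0.000
      vertex 12.000 6.000 0.000
    endloop
  endfacet
  facet normal 0.0000 0.0000 -1.0000
    outer loop
      vertex 4.146 0.294 0.000
      vertex 1.146 2.473 0.000
      vertex 12.000 6.000 0.000
    endloop
  endfacet
  facet normal 0.0000 0.0000 -1.0000
    outer loop
      vertex 7.854 0.294 0.000
      vertex 4.146 0.294 0.000
      vertex 12.000 6.000 0.000
    endloop
  endfacet
  facet normal 0.0000 0.0000 -1.0000
    outer loop
      vertex 10.854 2.473 0.000
      vertex 7.854 0.294 0.000
      vertex 12.000 6.000 0.000
    endloop
  endfacet
  facet normal 0.0000 0.0000 1.0000
    outer loop
      vertex 12.000 6.000 28.000
      vertex 10.854 9.527 28.000
      vertex 7.854 11.706 28.000
    endloop
  endfacet
  facet normal 0.0000 0.0000 1.0000
    outer loop
      vertex 12.000 6.000 28.000
      vertex 7.854 11.706 28.000
      vertex 4.146 11.706 28.000
    endloop
  endfacet
  facet normal 0.0000 0.0000 1.0000
    outer loop
      vertex 12.000 6.000 28.000
      vertex 4.146 11.706 28.000
      vertex 1.146 9.527 28.000
    endloop
  endfacet
  facet normal 0.0000 0.0000 1.0000
    outer loop
      vertex 12.000 6.000 28.000
      vertex 1.146 9.527 28.000
      vertex 0.000 6.000 28.000
    endloop
  endfacet
  facet normal 0.0000 0.0000 1.0000
    outer loop
      vertex 12.000 6.000 28.000
      vertex 0.000 6.000 28.000
      vertex 1.146 2.473 28.000
    endloop
  endfacet
  facet normal 0.0000 0.0000 1.0000
    outer loop
      vertex 12.000 6.000 28.000
      vertex 1.146 2.473 28.000
      vertex 4.146 0.294 28.000
    endloop
  endfacet
  facet normal 0.0000 0.0000 1.0000
    outer loop
      vertex 12.000 6.000 28.000
      vertex 4.146 0.294 28.000
      vertex 7.854 0.294 28.000
    endloop
  endfacet
  facet normal 0.0000 0.0000 1.0000
    outer loop
      vertex 12.000 6.000 28.000
      vertex 7.854 0.294 28.000
      vertex 10.854 2.473 28.000
    endloop
  endfacet
  facet normal 0.9511 0.3090 0.0000
    outer loop
      vertex 12.000 6.000 0.000
      vertex 10.854 9.527 0.000
      vertex 10.854 9.527 28.000
    endloop
  endfacet
  facet normal 0.9511 0.3090 0.0000
    outer loop
      vertex 12.000 6.000 0.000
      vertex 10.854 9.527 28.000
      vertex 12.000 6.000 28.000
    endloop
  endfacet
  facet normal 0.5877 0.8091 0.0000
    outer loop
      vertex 10.854 9.527 0.000
      vertex 7.854 11.706 0.000
      vertex 7.854 11.706 28.000
    endloop
  endfacet
  facet normal 0.5877 0.8091 0.0000
    outer loop
      vertex 10.854 9.527 0.000
      vertex 7.854 11.706 28.000
      vertex 10.854 9.527 28.000
    endloop
  endfacet
  facet normal 0.0000 1.0000 0.0000
    outer loop
      vertex 7.854 11.706 0.000
      vertex 4.146 11.706 0.000
      vertex 4.146 11.706 28.000
    endloop
  endfacet
  facet normal 0.0000 1.0000 0.0000
    outer loop
      vertex 7.854 11.706 0.000
      vertex 4.146 11.706 28.000
      vertex 7.854 11.706 28.000
    endloop
  endfacet
  facet normal -0.5877 0.8091 0.0000
    outer loop
      vertex 4.146 11.706 0.000
      vertex 1.146 9.527 0.000
      vertex 1.146 9.527 28.000
    endloop
  endfacet
  facet normal -0.5877 0.8091 0.0000
    outer loop
      vertex 4.146 11.706 0.000
      vertex 1.146 9.527 28.000
      vertex 4.146 11.706 28.000
    endloop
  endfacet
  facet normal -0.9511 0.3090 0.0000
    outer loop
      vertex 1.146 9.527 0.000
      vertex 0.000 6.000 0.000
      vertex 0.000 6.000 28.000
    endloop
  endfacet
  facet normal -0.9511 0.3090 0.0000
    outer loop
      vertex 1.146 9.527 0.000
      vertex 0.000 6.000 28.000
      vertex 1.146 9.527 28.000
    endloop
  endfacet
  facet normal -0.9511 -0.3090 0.0000
    outer loop
      vertex 0.000 6.000 0.000
      vertex 1.146 2.473 0.000
      vertex 1.146 2.473 28.000
    endloop
  endfacet
  facet normal -0.9511 -0.3090 0.0000
    outer loop
      vertex 0.000 6.000 0.000
      vertex 1.146 2.473 28.000
      vertex 0.000 6.000 28.000
    endloop
  endfacet
  facet normal -0.5877 -0.8091 0.0000
    outer loop
      vertex 1.146 2.473 0.000
      vertex 4.146 0.294 0.000
      vertex 4.146 0.294 28.000
    endloop
  endfacet
  facet normal -0.5877 -0.8091 0.0000
    outer loop
      vertex 1.146 2.473 0.000
      vertex 4.146 0.294 28.000
      vertex 1.146 2.473 28.000
    endloop
  endfacet
  facet normal 0.0000 -1.0000 0.0000
    outer loop
      vertex 4.146 0.294 0.000
      vertex 7.854 0.294 0.000
      vertex 7.854 0.294 28.000
    endloop
  endfacet
  facet normal 0.0000 -1.0000 0.0000
    outer loop
      vertex 4.146 0.294 0.000
      vertex 7.854 0.294 28.000
      vertex 4.146 0.294 28.000
    endloop
  endfacet
  facet normal 0.5877 -0.8091 0.0000
    outer loop
      vertex 7.854 0.294 0.000
      vertex 10.854 2.473 0.000
      vertex 10.854 2.473 28.000
    endloop
  endfacet
  facet normal 0.5877 -0.8091 0.0000
    outer loop
      vertex 7.854 0.294 0.000
      vertex 10.854 2.473 28.000
      vertex 7.854 0.294 28.000
    endloop
  endfacet
  facet normal 0.9511 -0.3090 0.0000
    outer loop
      vertex 10.854 2.473 0.000
      vertex 12.000 6.000 0.000
      vertex 12.000 6.000 28.000
    endloop
  endfacet
  facet normal 0.9511 -0.3090 0.0000
    outer loop
      vertex 10.854 2.473 0.000
      vertex 12.000 6.000 28.000
      vertex 10.854 2.473 28.000
    endloop
  endfacet
endsolid part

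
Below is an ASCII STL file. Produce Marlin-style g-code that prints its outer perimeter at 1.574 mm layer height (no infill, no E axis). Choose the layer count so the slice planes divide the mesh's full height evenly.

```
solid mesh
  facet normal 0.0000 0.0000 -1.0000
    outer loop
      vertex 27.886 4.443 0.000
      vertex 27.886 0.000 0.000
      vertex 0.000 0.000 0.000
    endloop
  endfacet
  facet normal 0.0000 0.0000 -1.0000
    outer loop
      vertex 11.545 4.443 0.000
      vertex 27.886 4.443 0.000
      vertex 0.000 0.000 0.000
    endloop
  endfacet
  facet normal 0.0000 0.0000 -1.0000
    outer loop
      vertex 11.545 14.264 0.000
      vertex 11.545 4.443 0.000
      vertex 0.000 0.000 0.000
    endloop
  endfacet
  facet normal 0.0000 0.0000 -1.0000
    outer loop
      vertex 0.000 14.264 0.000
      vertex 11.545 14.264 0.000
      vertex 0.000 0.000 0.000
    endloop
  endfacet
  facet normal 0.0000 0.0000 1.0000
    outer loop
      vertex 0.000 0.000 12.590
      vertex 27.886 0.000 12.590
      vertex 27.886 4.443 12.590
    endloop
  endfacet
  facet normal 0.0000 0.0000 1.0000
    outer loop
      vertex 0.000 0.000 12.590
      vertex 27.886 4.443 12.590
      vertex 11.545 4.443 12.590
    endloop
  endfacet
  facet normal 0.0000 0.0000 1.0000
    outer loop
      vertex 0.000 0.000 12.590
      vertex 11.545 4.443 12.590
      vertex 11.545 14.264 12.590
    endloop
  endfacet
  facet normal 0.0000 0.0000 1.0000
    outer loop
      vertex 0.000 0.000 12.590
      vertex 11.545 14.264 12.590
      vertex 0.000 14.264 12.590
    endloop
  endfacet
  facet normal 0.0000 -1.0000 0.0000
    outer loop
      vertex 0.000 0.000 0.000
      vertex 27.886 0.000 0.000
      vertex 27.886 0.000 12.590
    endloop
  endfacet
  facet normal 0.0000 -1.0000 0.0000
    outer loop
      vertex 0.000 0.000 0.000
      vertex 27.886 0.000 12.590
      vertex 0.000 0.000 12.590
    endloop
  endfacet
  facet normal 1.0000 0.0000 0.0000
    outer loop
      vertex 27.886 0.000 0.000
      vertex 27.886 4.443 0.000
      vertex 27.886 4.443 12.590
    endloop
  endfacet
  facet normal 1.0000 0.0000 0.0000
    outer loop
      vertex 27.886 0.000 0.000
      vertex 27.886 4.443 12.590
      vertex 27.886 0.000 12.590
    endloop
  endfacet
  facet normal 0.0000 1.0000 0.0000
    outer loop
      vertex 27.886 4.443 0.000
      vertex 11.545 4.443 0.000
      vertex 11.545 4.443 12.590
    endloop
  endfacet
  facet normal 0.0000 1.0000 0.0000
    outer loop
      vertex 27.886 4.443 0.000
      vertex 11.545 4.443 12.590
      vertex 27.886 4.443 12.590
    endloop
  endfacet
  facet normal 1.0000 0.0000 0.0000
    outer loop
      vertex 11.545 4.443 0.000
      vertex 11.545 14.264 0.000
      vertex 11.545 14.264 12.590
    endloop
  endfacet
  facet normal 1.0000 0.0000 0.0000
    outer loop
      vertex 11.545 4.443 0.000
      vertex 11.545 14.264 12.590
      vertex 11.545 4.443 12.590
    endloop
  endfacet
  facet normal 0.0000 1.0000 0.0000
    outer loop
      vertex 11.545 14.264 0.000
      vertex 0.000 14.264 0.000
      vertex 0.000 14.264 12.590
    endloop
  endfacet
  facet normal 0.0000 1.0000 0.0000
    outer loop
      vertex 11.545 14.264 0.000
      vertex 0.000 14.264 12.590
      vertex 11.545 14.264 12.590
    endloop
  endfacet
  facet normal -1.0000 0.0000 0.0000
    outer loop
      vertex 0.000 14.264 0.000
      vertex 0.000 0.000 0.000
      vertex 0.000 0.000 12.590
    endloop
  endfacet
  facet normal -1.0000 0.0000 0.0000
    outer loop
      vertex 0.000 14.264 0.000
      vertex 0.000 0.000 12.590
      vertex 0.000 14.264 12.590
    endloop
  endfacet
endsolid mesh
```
; perimeter-only toolpath
G21 ; units = mm
G90 ; absolute positioning
G28 ; home
; layer 1
G0 Z1.574
G0 X0.000 Y0.000
G1 X27.886 Y0.000
G1 X27.886 Y4.443
G1 X11.545 Y4.443
G1 X11.545 Y14.264
G1 X0.000 Y14.264
G1 X0.000 Y0.000
; layer 2
G0 Z3.147
G0 X0.000 Y0.000
G1 X27.886 Y0.000
G1 X27.886 Y4.443
G1 X11.545 Y4.443
G1 X11.545 Y14.264
G1 X0.000 Y14.264
G1 X0.000 Y0.000
; layer 3
G0 Z4.721
G0 X0.000 Y0.000
G1 X27.886 Y0.000
G1 X27.886 Y4.443
G1 X11.545 Y4.443
G1 X11.545 Y14.264
G1 X0.000 Y14.264
G1 X0.000 Y0.000
; layer 4
G0 Z6.295
G0 X0.000 Y0.000
G1 X27.886 Y0.000
G1 X27.886 Y4.443
G1 X11.545 Y4.443
G1 X11.545 Y14.264
G1 X0.000 Y14.264
G1 X0.000 Y0.000
; layer 5
G0 Z7.869
G0 X0.000 Y0.000
G1 X27.886 Y0.000
G1 X27.886 Y4.443
G1 X11.545 Y4.443
G1 X11.545 Y14.264
G1 X0.000 Y14.264
G1 X0.000 Y0.000
; layer 6
G0 Z9.442
G0 X0.000 Y0.000
G1 X27.886 Y0.000
G1 X27.886 Y4.443
G1 X11.545 Y4.443
G1 X11.545 Y14.264
G1 X0.000 Y14.264
G1 X0.000 Y0.000
; layer 7
G0 Z11.016
G0 X0.000 Y0.000
G1 X27.886 Y0.000
G1 X27.886 Y4.443
G1 X11.545 Y4.443
G1 X11.545 Y14.264
G1 X0.000 Y14.264
G1 X0.000 Y0.000
; layer 8
G0 Z12.590
G0 X0.000 Y0.000
G1 X27.886 Y0.000
G1 X27.886 Y4.443
G1 X11.545 Y4.443
G1 X11.545 Y14.264
G1 X0.000 Y14.264
G1 X0.000 Y0.000
M2 ; end

The solid is an L-shaped prism: outer 27.9 × 14.3 mm, arm thicknesses ≈ 4.44 mm (horizontal) and 11.5 mm (vertical), extruded 12.6 mm in z. Slicing at Δz = 1.574 mm — 8 equal slices spanning the solid's height, so layer i sits at z = i·h/8 — gives 8 non-empty perimeters. Each is a 6-segment closed polygon; G0 lifts to the layer z and rapids to the start vertex, then G1 traces the edges.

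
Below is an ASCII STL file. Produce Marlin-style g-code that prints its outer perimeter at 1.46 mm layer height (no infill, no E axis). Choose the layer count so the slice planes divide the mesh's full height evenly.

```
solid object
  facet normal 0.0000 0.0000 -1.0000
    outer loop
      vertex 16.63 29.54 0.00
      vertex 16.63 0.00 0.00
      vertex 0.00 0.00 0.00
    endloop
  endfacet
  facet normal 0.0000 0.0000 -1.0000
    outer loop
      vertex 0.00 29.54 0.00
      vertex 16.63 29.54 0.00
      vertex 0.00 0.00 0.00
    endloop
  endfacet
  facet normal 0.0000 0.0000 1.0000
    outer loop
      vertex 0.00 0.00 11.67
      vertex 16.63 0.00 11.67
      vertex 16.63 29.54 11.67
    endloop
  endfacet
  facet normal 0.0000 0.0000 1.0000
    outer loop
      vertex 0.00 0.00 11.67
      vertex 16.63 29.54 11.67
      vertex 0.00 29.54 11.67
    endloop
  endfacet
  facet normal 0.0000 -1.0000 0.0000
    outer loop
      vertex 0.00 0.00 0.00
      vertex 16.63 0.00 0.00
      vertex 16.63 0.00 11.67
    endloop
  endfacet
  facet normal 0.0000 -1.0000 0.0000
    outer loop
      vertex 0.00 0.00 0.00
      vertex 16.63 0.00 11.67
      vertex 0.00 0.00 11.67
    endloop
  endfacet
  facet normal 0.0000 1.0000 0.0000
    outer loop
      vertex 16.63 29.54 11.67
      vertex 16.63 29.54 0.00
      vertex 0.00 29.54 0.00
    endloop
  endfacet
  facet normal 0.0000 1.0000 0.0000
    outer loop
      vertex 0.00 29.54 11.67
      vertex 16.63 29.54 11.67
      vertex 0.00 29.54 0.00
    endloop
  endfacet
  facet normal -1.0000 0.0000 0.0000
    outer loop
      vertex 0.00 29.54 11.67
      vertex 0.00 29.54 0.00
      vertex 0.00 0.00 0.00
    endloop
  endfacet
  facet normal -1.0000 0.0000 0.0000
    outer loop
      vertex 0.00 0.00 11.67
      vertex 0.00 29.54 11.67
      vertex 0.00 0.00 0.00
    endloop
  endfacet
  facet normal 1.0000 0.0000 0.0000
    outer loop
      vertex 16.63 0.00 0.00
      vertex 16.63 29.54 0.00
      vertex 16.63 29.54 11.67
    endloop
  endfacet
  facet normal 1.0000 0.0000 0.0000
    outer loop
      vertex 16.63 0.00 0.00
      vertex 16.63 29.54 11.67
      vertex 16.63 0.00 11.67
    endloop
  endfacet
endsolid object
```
; perimeter-only toolpath
G21 ; units = mm
G90 ; absolute positioning
G28 ; home
; layer 1
G0 Z1.46
G0 X0.00 Y0.00
G1 X16.63 Y0.00
G1 X16.63 Y29.54
G1 X0.00 Y29.54
G1 X0.00 Y0.00
; layer 2
G0 Z2.92
G0 X0.00 Y0.00
G1 X16.63 Y0.00
G1 X16.63 Y29.54
G1 X0.00 Y29.54
G1 X0.00 Y0.00
; layer 3
G0 Z4.38
G0 X0.00 Y0.00
G1 X16.63 Y0.00
G1 X16.63 Y29.54
G1 X0.00 Y29.54
G1 X0.00 Y0.00
; layer 4
G0 Z5.83
G0 X0.00 Y0.00
G1 X16.63 Y0.00
G1 X16.63 Y29.54
G1 X0.00 Y29.54
G1 X0.00 Y0.00
; layer 5
G0 Z7.29
G0 X0.00 Y0.00
G1 X16.63 Y0.00
G1 X16.63 Y29.54
G1 X0.00 Y29.54
G1 X0.00 Y0.00
; layer 6
G0 Z8.75
G0 X0.00 Y0.00
G1 X16.63 Y0.00
G1 X16.63 Y29.54
G1 X0.00 Y29.54
G1 X0.00 Y0.00
; layer 7
G0 Z10.21
G0 X0.00 Y0.00
G1 X16.63 Y0.00
G1 X16.63 Y29.54
G1 X0.00 Y29.54
G1 X0.00 Y0.00
; layer 8
G0 Z11.67
G0 X0.00 Y0.00
G1 X16.63 Y0.00
G1 X16.63 Y29.54
G1 X0.00 Y29.54
G1 X0.00 Y0.00
M2 ; end

The solid is a rectangular box, roughly 16.6 × 29.5 mm footprint and 11.7 mm tall. Slicing at Δz = 1.46 mm — 8 equal slices spanning the solid's height, so layer i sits at z = i·h/8 — gives 8 non-empty perimeters. Each is a 4-segment closed polygon; G0 lifts to the layer z and rapids to the start vertex, then G1 traces the edges.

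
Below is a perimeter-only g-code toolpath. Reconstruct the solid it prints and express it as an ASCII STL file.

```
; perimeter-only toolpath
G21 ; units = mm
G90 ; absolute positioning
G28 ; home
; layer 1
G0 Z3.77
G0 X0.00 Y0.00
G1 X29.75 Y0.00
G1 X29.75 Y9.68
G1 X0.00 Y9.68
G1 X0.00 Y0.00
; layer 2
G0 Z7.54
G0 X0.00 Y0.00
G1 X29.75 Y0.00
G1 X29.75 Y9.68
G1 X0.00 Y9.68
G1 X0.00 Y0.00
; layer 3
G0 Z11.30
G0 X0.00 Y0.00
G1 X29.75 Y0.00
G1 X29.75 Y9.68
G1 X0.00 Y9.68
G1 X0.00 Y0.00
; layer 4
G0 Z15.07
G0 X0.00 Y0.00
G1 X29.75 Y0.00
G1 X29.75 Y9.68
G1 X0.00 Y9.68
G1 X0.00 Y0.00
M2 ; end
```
solid part
  facet normal 0.0000 0.0000 -1.0000
    outer loop
      vertex 29.75 9.68 0.00
      vertex 29.75 0.00 0.00
      vertex 0.00 0.00 0.00
    endloop
  endfacet
  facet normal 0.0000 0.0000 -1.0000
    outer loop
      vertex 0.00 9.68 0.00
      vertex 29.75 9.68 0.00
      vertex 0.00 0.00 0.00
    endloop
  endfacet
  facet normal 0.0000 0.0000 1.0000
    outer loop
      vertex 0.00 0.00 15.07
      vertex 29.75 0.00 15.07
      vertex 29.75 9.68 15.07
    endloop
  endfacet
  facet normal 0.0000 0.0000 1.0000
    outer loop
      vertex 0.00 0.00 15.07
      vertex 29.75 9.68 15.07
      vertex 0.00 9.68 15.07
    endloop
  endfacet
  facet normal 0.0000 -1.0000 0.0000
    outer loop
      vertex 0.00 0.00 0.00
      vertex 29.75 0.00 0.00
      vertex 29.75 0.00 15.07
    endloop
  endfacet
  facet normal 0.0000 -1.0000 0.0000
    outer loop
      vertex 0.00 0.00 0.00
      vertex 29.75 0.00 15.07
      vertex 0.00 0.00 15.07
    endloop
  endfacet
  facet normal 0.0000 1.0000 0.0000
    outer loop
      vertex 29.75 9.68 15.07
      vertex 29.75 9.68 0.00
      vertex 0.00 9.68 0.00
    endloop
  endfacet
  facet normal 0.0000 1.0000 0.0000
    outer loop
      vertex 0.00 9.68 15.07
      vertex 29.75 9.68 15.07
      vertex 0.00 9.68 0.00
    endloop
  endfacet
  facet normal -1.0000 0.0000 0.0000
    outer loop
      vertex 0.00 9.68 15.07
      vertex 0.00 9.68 0.00
      vertex 0.00 0.00 0.00
    endloop
  endfacet
  facet normal -1.0000 0.0000 0.0000
    outer loop
      vertex 0.00 0.00 15.07
      vertex 0.00 9.68 15.07
      vertex 0.00 0.00 0.00
    endloop
  endfacet
  facet normal 1.0000 0.0000 0.0000
    outer loop
      vertex 29.75 0.00 0.00
      vertex 29.75 9.68 0.00
      vertex 29.75 9.68 15.07
    endloop
  endfacet
  facet normal 1.0000 0.0000 0.0000
    outer loop
      vertex 29.75 0.00 0.00
      vertex 29.75 9.68 15.07
      vertex 29.75 0.00 15.07
    endloop
  endfacet
endsolid part

The G0 Z moves step by Δz≈3.77 mm. Every layer's G1 loop is the same polygon, so the solid is a straight extrusion of it from z=0 to z≈15.1. Closing with flat bottom and top caps and triangulating gives 12 facets — a rectangular box, roughly 29.8 × 9.68 mm footprint and 15.1 mm tall.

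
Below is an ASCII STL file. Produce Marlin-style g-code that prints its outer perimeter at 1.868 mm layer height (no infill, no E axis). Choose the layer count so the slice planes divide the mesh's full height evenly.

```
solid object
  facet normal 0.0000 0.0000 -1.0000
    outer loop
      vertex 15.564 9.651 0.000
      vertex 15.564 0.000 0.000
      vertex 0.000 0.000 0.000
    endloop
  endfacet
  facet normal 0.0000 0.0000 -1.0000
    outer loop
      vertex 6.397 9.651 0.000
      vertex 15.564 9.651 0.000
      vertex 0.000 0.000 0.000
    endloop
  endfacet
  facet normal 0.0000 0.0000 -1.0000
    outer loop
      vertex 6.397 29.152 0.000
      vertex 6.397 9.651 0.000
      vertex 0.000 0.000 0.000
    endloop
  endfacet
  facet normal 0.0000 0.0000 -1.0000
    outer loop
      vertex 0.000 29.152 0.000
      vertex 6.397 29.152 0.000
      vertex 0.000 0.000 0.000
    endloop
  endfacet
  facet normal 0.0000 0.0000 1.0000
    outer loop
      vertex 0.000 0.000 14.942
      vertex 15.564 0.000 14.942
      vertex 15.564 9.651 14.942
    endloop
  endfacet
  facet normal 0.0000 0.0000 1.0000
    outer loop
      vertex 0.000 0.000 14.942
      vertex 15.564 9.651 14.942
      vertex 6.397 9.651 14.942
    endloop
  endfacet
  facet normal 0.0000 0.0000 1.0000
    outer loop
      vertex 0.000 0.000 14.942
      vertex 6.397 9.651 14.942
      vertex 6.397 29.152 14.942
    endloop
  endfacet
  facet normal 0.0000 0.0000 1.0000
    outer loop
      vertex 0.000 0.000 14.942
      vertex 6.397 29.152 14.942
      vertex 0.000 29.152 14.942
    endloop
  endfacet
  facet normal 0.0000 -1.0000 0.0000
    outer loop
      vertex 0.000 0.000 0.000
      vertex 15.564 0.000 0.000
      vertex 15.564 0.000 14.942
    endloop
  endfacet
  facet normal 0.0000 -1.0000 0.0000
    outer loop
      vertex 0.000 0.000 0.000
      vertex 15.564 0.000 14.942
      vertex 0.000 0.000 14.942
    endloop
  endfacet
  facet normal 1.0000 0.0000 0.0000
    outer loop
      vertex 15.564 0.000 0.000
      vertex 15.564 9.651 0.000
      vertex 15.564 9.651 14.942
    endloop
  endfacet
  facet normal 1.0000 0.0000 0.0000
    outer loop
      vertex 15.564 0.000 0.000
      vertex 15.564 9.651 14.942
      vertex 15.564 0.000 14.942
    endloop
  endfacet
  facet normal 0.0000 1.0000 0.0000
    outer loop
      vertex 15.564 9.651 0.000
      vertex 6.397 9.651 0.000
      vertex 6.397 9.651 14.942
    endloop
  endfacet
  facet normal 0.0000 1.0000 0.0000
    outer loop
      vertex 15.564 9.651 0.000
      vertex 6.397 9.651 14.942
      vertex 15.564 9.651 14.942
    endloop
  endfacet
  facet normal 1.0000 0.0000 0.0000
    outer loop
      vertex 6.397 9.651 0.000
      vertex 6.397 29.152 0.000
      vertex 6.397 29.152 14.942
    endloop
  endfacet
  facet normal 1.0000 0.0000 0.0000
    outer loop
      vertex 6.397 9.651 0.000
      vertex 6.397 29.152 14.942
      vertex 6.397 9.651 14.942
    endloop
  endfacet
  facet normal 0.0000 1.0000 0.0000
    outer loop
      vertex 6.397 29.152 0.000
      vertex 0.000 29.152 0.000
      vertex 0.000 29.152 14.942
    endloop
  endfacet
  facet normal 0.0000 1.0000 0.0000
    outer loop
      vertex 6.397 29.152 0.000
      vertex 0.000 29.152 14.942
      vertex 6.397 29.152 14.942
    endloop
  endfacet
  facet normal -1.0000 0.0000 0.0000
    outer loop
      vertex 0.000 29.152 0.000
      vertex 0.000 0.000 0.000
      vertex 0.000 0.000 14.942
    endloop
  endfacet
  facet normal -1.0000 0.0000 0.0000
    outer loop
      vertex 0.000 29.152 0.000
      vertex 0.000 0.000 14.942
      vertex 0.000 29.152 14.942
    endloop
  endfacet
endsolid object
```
; perimeter-only toolpath
G21 ; units = mm
G90 ; absolute positioning
G28 ; home
; layer 1
G0 Z1.868
G0 X0.000 Y0.000
G1 X15.564 Y0.000
G1 X15.564 Y9.651
G1 X6.397 Y9.651
G1 X6.397 Y29.152
G1 X0.000 Y29.152
G1 X0.000 Y0.000
; layer 2
G0 Z3.736
G0 X0.000 Y0.000
G1 X15.564 Y0.000
G1 X15.564 Y9.651
G1 X6.397 Y9.651
G1 X6.397 Y29.152
G1 X0.000 Y29.152
G1 X0.000 Y0.000
; layer 3
G0 Z5.603
G0 X0.000 Y0.000
G1 X15.564 Y0.000
G1 X15.564 Y9.651
G1 X6.397 Y9.651
G1 X6.397 Y29.152
G1 X0.000 Y29.152
G1 X0.000 Y0.000
; layer 4
G0 Z7.471
G0 X0.000 Y0.000
G1 X15.564 Y0.000
G1 X15.564 Y9.651
G1 X6.397 Y9.651
G1 X6.397 Y29.152
G1 X0.000 Y29.152
G1 X0.000 Y0.000
; layer 5
G0 Z9.339
G0 X0.000 Y0.000
G1 X15.564 Y0.000
G1 X15.564 Y9.651
G1 X6.397 Y9.651
G1 X6.397 Y29.152
G1 X0.000 Y29.152
G1 X0.000 Y0.000
; layer 6
G0 Z11.207
G0 X0.000 Y0.000
G1 X15.564 Y0.000
G1 X15.564 Y9.651
G1 X6.397 Y9.651
G1 X6.397 Y29.152
G1 X0.000 Y29.152
G1 X0.000 Y0.000
; layer 7
G0 Z13.074
G0 X0.000 Y0.000
G1 X15.564 Y0.000
G1 X15.564 Y9.651
G1 X6.397 Y9.651
G1 X6.397 Y29.152
G1 X0.000 Y29.152
G1 X0.000 Y0.000
; layer 8
G0 Z14.942
G0 X0.000 Y0.000
G1 X15.564 Y0.000
G1 X15.564 Y9.651
G1 X6.397 Y9.651
G1 X6.397 Y29.152
G1 X0.000 Y29.152
G1 X0.000 Y0.000
M2 ; end

The solid is an L-shaped prism: outer 15.6 × 29.2 mm, arm thicknesses ≈ 9.65 mm (horizontal) and 6.4 mm (vertical), extruded 14.9 mm in z. Slicing at Δz = 1.868 mm — 8 equal slices spanning the solid's height, so layer i sits at z = i·h/8 — gives 8 non-empty perimeters. Each is a 6-segment closed polygon; G0 lifts to the layer z and rapids to the start vertex, then G1 traces the edges.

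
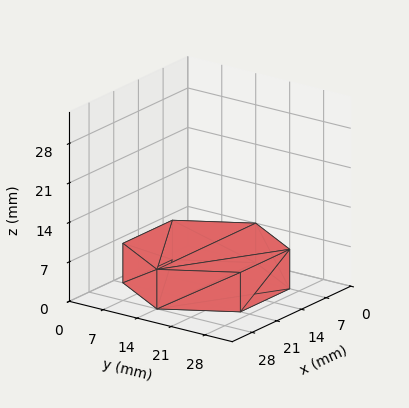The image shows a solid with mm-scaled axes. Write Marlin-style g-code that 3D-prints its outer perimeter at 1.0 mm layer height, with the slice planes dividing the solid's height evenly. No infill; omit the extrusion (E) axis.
Reading the render: the shape is a regular 6-sided prism (a cylinder approximated with 6 flat sides), circumscribed radius ≈ 14 mm, height ≈ 7 mm (dimensions read to the nearest mm from the axis ticks). For the g-code, the solid's height is divided into equal slices at the stated Δz and each level perimeter traced with G1 moves after a G0 lift.

; perimeter-only toolpath
G21 ; units = mm
G90 ; absolute positioning
G28 ; home
; layer 1
G0 Z1.0
G0 X28.0 Y14.0
G1 X21.0 Y26.1
G1 X7.0 Y26.1
G1 X0.0 Y14.0
G1 X7.0 Y1.9
G1 X21.0 Y1.9
G1 X28.0 Y14.0
; layer 2
G0 Z2.0
G0 X28.0 Y14.0
G1 X21.0 Y26.1
G1 X7.0 Y26.1
G1 X0.0 Y14.0
G1 X7.0 Y1.9
G1 X21.0 Y1.9
G1 X28.0 Y14.0
; layer 3
G0 Z3.0
G0 X28.0 Y14.0
G1 X21.0 Y26.1
G1 X7.0 Y26.1
G1 X0.0 Y14.0
G1 X7.0 Y1.9
G1 X21.0 Y1.9
G1 X28.0 Y14.0
; layer 4
G0 Z4.0
G0 X28.0 Y14.0
G1 X21.0 Y26.1
G1 X7.0 Y26.1
G1 X0.0 Y14.0
G1 X7.0 Y1.9
G1 X21.0 Y1.9
G1 X28.0 Y14.0
; layer 5
G0 Z5.0
G0 X28.0 Y14.0
G1 X21.0 Y26.1
G1 X7.0 Y26.1
G1 X0.0 Y14.0
G1 X7.0 Y1.9
G1 X21.0 Y1.9
G1 X28.0 Y14.0
; layer 6
G0 Z6.0
G0 X28.0 Y14.0
G1 X21.0 Y26.1
G1 X7.0 Y26.1
G1 X0.0 Y14.0
G1 X7.0 Y1.9
G1 X21.0 Y1.9
G1 X28.0 Y14.0
; layer 7
G0 Z7.0
G0 X28.0 Y14.0
G1 X21.0 Y26.1
G1 X7.0 Y26.1
G1 X0.0 Y14.0
G1 X7.0 Y1.9
G1 X21.0 Y1.9
G1 X28.0 Y14.0
M2 ; end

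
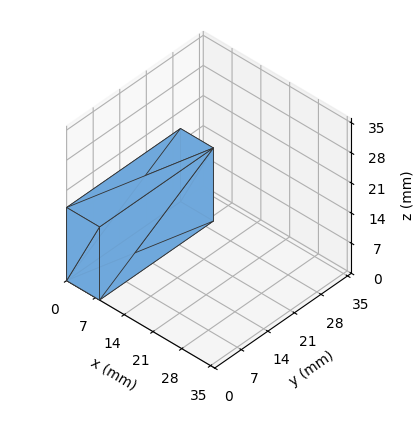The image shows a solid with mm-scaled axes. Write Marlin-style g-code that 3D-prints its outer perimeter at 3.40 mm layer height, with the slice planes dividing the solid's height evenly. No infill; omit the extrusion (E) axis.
Reading the render: the shape is a rectangular box, roughly 8 × 30 mm footprint and 17 mm tall (dimensions read to the nearest mm from the axis ticks). For the g-code, the solid's height is divided into equal slices at the stated Δz and each level perimeter traced with G1 moves after a G0 lift.

; perimeter-only toolpath
G21 ; units = mm
G90 ; absolute positioning
G28 ; home
; layer 1
G0 Z3.40
G0 X0.00 Y0.00
G1 X8.00 Y0.00
G1 X8.00 Y30.00
G1 X0.00 Y30.00
G1 X0.00 Y0.00
; layer 2
G0 Z6.80
G0 X0.00 Y0.00
G1 X8.00 Y0.00
G1 X8.00 Y30.00
G1 X0.00 Y30.00
G1 X0.00 Y0.00
; layer 3
G0 Z10.20
G0 X0.00 Y0.00
G1 X8.00 Y0.00
G1 X8.00 Y30.00
G1 X0.00 Y30.00
G1 X0.00 Y0.00
; layer 4
G0 Z13.60
G0 X0.00 Y0.00
G1 X8.00 Y0.00
G1 X8.00 Y30.00
G1 X0.00 Y30.00
G1 X0.00 Y0.00
; layer 5
G0 Z17.00
G0 X0.00 Y0.00
G1 X8.00 Y0.00
G1 X8.00 Y30.00
G1 X0.00 Y30.00
G1 X0.00 Y0.00
M2 ; end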